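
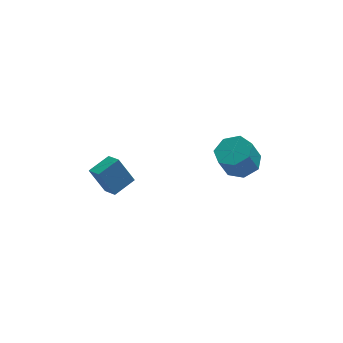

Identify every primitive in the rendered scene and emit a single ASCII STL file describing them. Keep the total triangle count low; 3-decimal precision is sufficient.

solid 
facet normal -0.430 0.272 0.861
outer loop
vertex -3.967 2.575 1.369
vertex -2.846 3.162 1.743
vertex -4.282 3.454 0.934
endloop
endfacet
facet normal -0.850 -0.445 -0.284
outer loop
vertex -3.594 3.018 -0.443
vertex -3.967 2.575 1.369
vertex -4.282 3.454 0.934
endloop
endfacet
facet normal -0.430 0.273 0.861
outer loop
vertex -4.282 3.454 0.934
vertex -2.846 3.162 1.743
vertex -3.16 4.041 1.308
endloop
endfacet
facet normal -0.305 0.853 -0.423
outer loop
vertex -3.16 4.041 1.308
vertex -3.594 3.018 -0.443
vertex -4.282 3.454 0.934
endloop
endfacet
facet normal 0.306 -0.853 0.423
outer loop
vertex -3.967 2.575 1.369
vertex -2.158 2.726 0.366
vertex -2.846 3.162 1.743
endloop
endfacet
facet normal -0.850 -0.444 -0.284
outer loop
vertex -3.28 2.139 -0.008
vertex -3.967 2.575 1.369
vertex -3.594 3.018 -0.443
endloop
endfacet
facet normal 0.306 -0.853 0.423
outer loop
vertex -3.28 2.139 -0.008
vertex -2.158 2.726 0.366
vertex -3.967 2.575 1.369
endloop
endfacet
facet normal 0.850 0.444 0.284
outer loop
vertex -2.846 3.162 1.743
vertex -2.158 2.726 0.366
vertex -3.16 4.041 1.308
endloop
endfacet
facet normal -0.306 0.853 -0.423
outer loop
vertex -2.473 3.605 -0.069
vertex -3.594 3.018 -0.443
vertex -3.16 4.041 1.308
endloop
endfacet
facet normal 0.850 0.445 0.283
outer loop
vertex -3.16 4.041 1.308
vertex -2.158 2.726 0.366
vertex -2.473 3.605 -0.069
endloop
endfacet
facet normal 0.430 -0.272 -0.861
outer loop
vertex -2.473 3.605 -0.069
vertex -3.28 2.139 -0.008
vertex -3.594 3.018 -0.443
endloop
endfacet
facet normal 0.429 -0.272 -0.861
outer loop
vertex -2.158 2.726 0.366
vertex -3.28 2.139 -0.008
vertex -2.473 3.605 -0.069
endloop
endfacet
facet normal 0.383 0.164 -0.909
outer loop
vertex 3.879 1.5 2.016
vertex 2.956 1.549 1.636
vertex 3.517 2.288 2.006
endloop
endfacet
facet normal 0.824 0.384 0.417
outer loop
vertex 3.879 1.5 2.016
vertex 3.517 2.288 2.006
vertex 3.328 1.262 3.325
endloop
endfacet
facet normal 0.824 0.383 0.416
outer loop
vertex 3.328 1.262 3.325
vertex 3.517 2.288 2.006
vertex 2.966 2.051 3.315
endloop
endfacet
facet normal -0.383 -0.164 0.909
outer loop
vertex 3.328 1.262 3.325
vertex 2.966 2.051 3.315
vertex 2.404 1.311 2.944
endloop
endfacet
facet normal 0.382 0.165 -0.909
outer loop
vertex 3.517 2.288 2.006
vertex 2.956 1.549 1.636
vertex 2.732 2.52 1.718
endloop
endfacet
facet normal 0.188 0.949 0.251
outer loop
vertex 3.517 2.288 2.006
vertex 2.732 2.52 1.718
vertex 2.966 2.051 3.315
endloop
endfacet
facet normal 0.188 0.949 0.251
outer loop
vertex 2.966 2.051 3.315
vertex 2.732 2.52 1.718
vertex 2.181 2.283 3.027
endloop
endfacet
facet normal -0.382 -0.165 0.909
outer loop
vertex 2.966 2.051 3.315
vertex 2.181 2.283 3.027
vertex 2.404 1.311 2.944
endloop
endfacet
facet normal 0.384 0.165 -0.909
outer loop
vertex 2.732 2.52 1.718
vertex 2.956 1.549 1.636
vertex 2.116 2.02 1.367
endloop
endfacet
facet normal -0.591 0.800 -0.104
outer loop
vertex 2.732 2.52 1.718
vertex 2.116 2.02 1.367
vertex 2.181 2.283 3.027
endloop
endfacet
facet normal -0.590 0.801 -0.104
outer loop
vertex 2.181 2.283 3.027
vertex 2.116 2.02 1.367
vertex 1.564 1.783 2.676
endloop
endfacet
facet normal -0.383 -0.165 0.909
outer loop
vertex 2.181 2.283 3.027
vertex 1.564 1.783 2.676
vertex 2.404 1.311 2.944
endloop
endfacet
facet normal 0.383 0.164 -0.909
outer loop
vertex 2.116 2.02 1.367
vertex 2.956 1.549 1.636
vertex 2.131 1.165 1.219
endloop
endfacet
facet normal -0.923 0.050 -0.380
outer loop
vertex 2.116 2.02 1.367
vertex 2.131 1.165 1.219
vertex 1.564 1.783 2.676
endloop
endfacet
facet normal -0.924 0.048 -0.380
outer loop
vertex 1.564 1.783 2.676
vertex 2.131 1.165 1.219
vertex 1.58 0.928 2.528
endloop
endfacet
facet normal -0.383 -0.165 0.909
outer loop
vertex 1.564 1.783 2.676
vertex 1.58 0.928 2.528
vertex 2.404 1.311 2.944
endloop
endfacet
facet normal 0.382 0.165 -0.909
outer loop
vertex 2.131 1.165 1.219
vertex 2.956 1.549 1.636
vertex 2.768 0.599 1.384
endloop
endfacet
facet normal -0.562 -0.740 -0.370
outer loop
vertex 2.131 1.165 1.219
vertex 2.768 0.599 1.384
vertex 1.58 0.928 2.528
endloop
endfacet
facet normal -0.562 -0.739 -0.371
outer loop
vertex 1.58 0.928 2.528
vertex 2.768 0.599 1.384
vertex 2.216 0.362 2.693
endloop
endfacet
facet normal -0.382 -0.165 0.909
outer loop
vertex 1.58 0.928 2.528
vertex 2.216 0.362 2.693
vertex 2.404 1.311 2.944
endloop
endfacet
facet normal 0.383 0.165 -0.909
outer loop
vertex 2.768 0.599 1.384
vertex 2.956 1.549 1.636
vertex 3.546 0.748 1.739
endloop
endfacet
facet normal 0.223 -0.971 -0.082
outer loop
vertex 2.768 0.599 1.384
vertex 3.546 0.748 1.739
vertex 2.216 0.362 2.693
endloop
endfacet
facet normal 0.223 -0.971 -0.082
outer loop
vertex 2.216 0.362 2.693
vertex 3.546 0.748 1.739
vertex 2.994 0.511 3.048
endloop
endfacet
facet normal -0.383 -0.164 0.909
outer loop
vertex 2.216 0.362 2.693
vertex 2.994 0.511 3.048
vertex 2.404 1.311 2.944
endloop
endfacet
facet normal 0.383 0.165 -0.909
outer loop
vertex 3.546 0.748 1.739
vertex 2.956 1.549 1.636
vertex 3.879 1.5 2.016
endloop
endfacet
facet normal 0.840 -0.471 0.269
outer loop
vertex 3.546 0.748 1.739
vertex 3.879 1.5 2.016
vertex 2.994 0.511 3.048
endloop
endfacet
facet normal 0.840 -0.472 0.268
outer loop
vertex 2.994 0.511 3.048
vertex 3.879 1.5 2.016
vertex 3.328 1.262 3.325
endloop
endfacet
facet normal -0.383 -0.165 0.909
outer loop
vertex 2.994 0.511 3.048
vertex 3.328 1.262 3.325
vertex 2.404 1.311 2.944
endloop
endfacet

endsolid


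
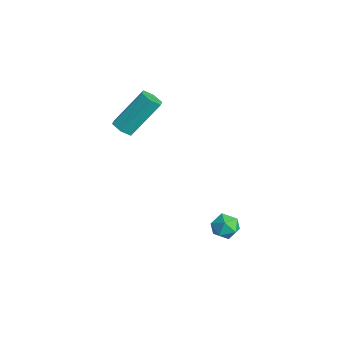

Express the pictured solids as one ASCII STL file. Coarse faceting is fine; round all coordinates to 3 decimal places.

solid 
facet normal -0.918 0.158 0.364
outer loop
vertex 2.082 -0.835 -0.85
vertex 1.932 -1.46 -0.956
vertex 2.19 -1.279 -0.385
endloop
endfacet
facet normal -0.441 0.596 0.671
outer loop
vertex 2.082 -0.835 -0.85
vertex 2.19 -1.279 -0.385
vertex 2.634 -0.817 -0.503
endloop
endfacet
facet normal -0.130 0.979 0.157
outer loop
vertex 2.082 -0.835 -0.85
vertex 2.634 -0.817 -0.503
vertex 2.65 -0.712 -1.146
endloop
endfacet
facet normal -0.413 0.781 -0.468
outer loop
vertex 2.082 -0.835 -0.85
vertex 2.65 -0.712 -1.146
vertex 2.216 -1.109 -1.426
endloop
endfacet
facet normal -0.900 0.274 -0.339
outer loop
vertex 2.082 -0.835 -0.85
vertex 2.216 -1.109 -1.426
vertex 1.932 -1.46 -0.956
endloop
endfacet
facet normal 0.060 0.192 0.979
outer loop
vertex 2.634 -0.817 -0.503
vertex 2.19 -1.279 -0.385
vertex 2.824 -1.431 -0.394
endloop
endfacet
facet normal -0.710 -0.513 0.483
outer loop
vertex 2.19 -1.279 -0.385
vertex 1.932 -1.46 -0.956
vertex 2.39 -1.828 -0.674
endloop
endfacet
facet normal -0.681 -0.327 -0.656
outer loop
vertex 1.932 -1.46 -0.956
vertex 2.216 -1.109 -1.426
vertex 2.406 -1.723 -1.317
endloop
endfacet
facet normal 0.106 0.493 -0.863
outer loop
vertex 2.216 -1.109 -1.426
vertex 2.65 -0.712 -1.146
vertex 2.85 -1.261 -1.435
endloop
endfacet
facet normal 0.563 0.813 0.147
outer loop
vertex 2.65 -0.712 -1.146
vertex 2.634 -0.817 -0.503
vertex 3.108 -1.08 -0.864
endloop
endfacet
facet normal 0.413 -0.781 0.468
outer loop
vertex 2.958 -1.705 -0.97
vertex 2.824 -1.431 -0.394
vertex 2.39 -1.828 -0.674
endloop
endfacet
facet normal 0.130 -0.979 -0.157
outer loop
vertex 2.958 -1.705 -0.97
vertex 2.39 -1.828 -0.674
vertex 2.406 -1.723 -1.317
endloop
endfacet
facet normal 0.441 -0.596 -0.671
outer loop
vertex 2.958 -1.705 -0.97
vertex 2.406 -1.723 -1.317
vertex 2.85 -1.261 -1.435
endloop
endfacet
facet normal 0.918 -0.158 -0.364
outer loop
vertex 2.958 -1.705 -0.97
vertex 2.85 -1.261 -1.435
vertex 3.108 -1.08 -0.864
endloop
endfacet
facet normal 0.900 -0.274 0.339
outer loop
vertex 2.958 -1.705 -0.97
vertex 3.108 -1.08 -0.864
vertex 2.824 -1.431 -0.394
endloop
endfacet
facet normal -0.106 -0.493 0.863
outer loop
vertex 2.39 -1.828 -0.674
vertex 2.824 -1.431 -0.394
vertex 2.19 -1.279 -0.385
endloop
endfacet
facet normal -0.563 -0.813 -0.147
outer loop
vertex 2.406 -1.723 -1.317
vertex 2.39 -1.828 -0.674
vertex 1.932 -1.46 -0.956
endloop
endfacet
facet normal -0.060 -0.192 -0.979
outer loop
vertex 2.85 -1.261 -1.435
vertex 2.406 -1.723 -1.317
vertex 2.216 -1.109 -1.426
endloop
endfacet
facet normal 0.710 0.513 -0.483
outer loop
vertex 3.108 -1.08 -0.864
vertex 2.85 -1.261 -1.435
vertex 2.65 -0.712 -1.146
endloop
endfacet
facet normal 0.681 0.327 0.656
outer loop
vertex 2.824 -1.431 -0.394
vertex 3.108 -1.08 -0.864
vertex 2.634 -0.817 -0.503
endloop
endfacet
facet normal 0.009 -0.653 -0.758
outer loop
vertex -0.55 -4.385 3.461
vertex -0.982 -4.154 3.257
vertex -0.499 -3.985 3.117
endloop
endfacet
facet normal 0.995 -0.067 0.070
outer loop
vertex -0.55 -4.385 3.461
vertex -0.499 -3.985 3.117
vertex -0.567 -3.137 4.907
endloop
endfacet
facet normal 0.995 -0.067 0.070
outer loop
vertex -0.567 -3.137 4.907
vertex -0.499 -3.985 3.117
vertex -0.516 -2.737 4.563
endloop
endfacet
facet normal -0.009 0.653 0.758
outer loop
vertex -0.567 -3.137 4.907
vertex -0.516 -2.737 4.563
vertex -0.998 -2.906 4.703
endloop
endfacet
facet normal 0.009 -0.653 -0.758
outer loop
vertex -0.499 -3.985 3.117
vertex -0.982 -4.154 3.257
vertex -0.931 -3.754 2.913
endloop
endfacet
facet normal 0.581 0.620 -0.528
outer loop
vertex -0.499 -3.985 3.117
vertex -0.931 -3.754 2.913
vertex -0.516 -2.737 4.563
endloop
endfacet
facet normal 0.582 0.619 -0.528
outer loop
vertex -0.516 -2.737 4.563
vertex -0.931 -3.754 2.913
vertex -0.947 -2.506 4.359
endloop
endfacet
facet normal -0.009 0.653 0.758
outer loop
vertex -0.516 -2.737 4.563
vertex -0.947 -2.506 4.359
vertex -0.998 -2.906 4.703
endloop
endfacet
facet normal 0.009 -0.653 -0.758
outer loop
vertex -0.931 -3.754 2.913
vertex -0.982 -4.154 3.257
vertex -1.413 -3.923 3.053
endloop
endfacet
facet normal -0.414 0.687 -0.597
outer loop
vertex -0.931 -3.754 2.913
vertex -1.413 -3.923 3.053
vertex -0.947 -2.506 4.359
endloop
endfacet
facet normal -0.414 0.687 -0.598
outer loop
vertex -0.947 -2.506 4.359
vertex -1.413 -3.923 3.053
vertex -1.43 -2.675 4.499
endloop
endfacet
facet normal -0.009 0.653 0.758
outer loop
vertex -0.947 -2.506 4.359
vertex -1.43 -2.675 4.499
vertex -0.998 -2.906 4.703
endloop
endfacet
facet normal 0.009 -0.653 -0.758
outer loop
vertex -1.413 -3.923 3.053
vertex -0.982 -4.154 3.257
vertex -1.464 -4.323 3.397
endloop
endfacet
facet normal -0.995 0.067 -0.070
outer loop
vertex -1.413 -3.923 3.053
vertex -1.464 -4.323 3.397
vertex -1.43 -2.675 4.499
endloop
endfacet
facet normal -0.995 0.067 -0.070
outer loop
vertex -1.43 -2.675 4.499
vertex -1.464 -4.323 3.397
vertex -1.481 -3.075 4.843
endloop
endfacet
facet normal -0.009 0.653 0.758
outer loop
vertex -1.43 -2.675 4.499
vertex -1.481 -3.075 4.843
vertex -0.998 -2.906 4.703
endloop
endfacet
facet normal 0.009 -0.653 -0.758
outer loop
vertex -1.464 -4.323 3.397
vertex -0.982 -4.154 3.257
vertex -1.033 -4.554 3.601
endloop
endfacet
facet normal -0.582 -0.619 0.528
outer loop
vertex -1.464 -4.323 3.397
vertex -1.033 -4.554 3.601
vertex -1.481 -3.075 4.843
endloop
endfacet
facet normal -0.581 -0.619 0.528
outer loop
vertex -1.481 -3.075 4.843
vertex -1.033 -4.554 3.601
vertex -1.049 -3.306 5.047
endloop
endfacet
facet normal -0.009 0.653 0.758
outer loop
vertex -1.481 -3.075 4.843
vertex -1.049 -3.306 5.047
vertex -0.998 -2.906 4.703
endloop
endfacet
facet normal 0.009 -0.653 -0.758
outer loop
vertex -1.033 -4.554 3.601
vertex -0.982 -4.154 3.257
vertex -0.55 -4.385 3.461
endloop
endfacet
facet normal 0.414 -0.687 0.597
outer loop
vertex -1.033 -4.554 3.601
vertex -0.55 -4.385 3.461
vertex -1.049 -3.306 5.047
endloop
endfacet
facet normal 0.414 -0.687 0.597
outer loop
vertex -1.049 -3.306 5.047
vertex -0.55 -4.385 3.461
vertex -0.567 -3.137 4.907
endloop
endfacet
facet normal -0.009 0.653 0.758
outer loop
vertex -1.049 -3.306 5.047
vertex -0.567 -3.137 4.907
vertex -0.998 -2.906 4.703
endloop
endfacet

endsolid


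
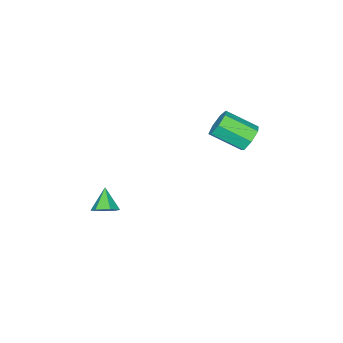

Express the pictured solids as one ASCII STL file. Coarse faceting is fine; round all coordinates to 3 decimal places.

solid 
facet normal 0.546 0.451 -0.707
outer loop
vertex 1.409 -3.707 -4.002
vertex 0.832 -3.609 -4.385
vertex 1.031 -3.124 -3.922
endloop
endfacet
facet normal 0.347 0.097 0.933
outer loop
vertex 1.409 -3.707 -4.002
vertex 1.031 -3.124 -3.922
vertex 0.128 -4.191 -3.475
endloop
endfacet
facet normal 0.545 0.451 -0.707
outer loop
vertex 1.031 -3.124 -3.922
vertex 0.832 -3.609 -4.385
vertex 0.453 -3.026 -4.305
endloop
endfacet
facet normal -0.366 0.606 0.707
outer loop
vertex 1.031 -3.124 -3.922
vertex 0.453 -3.026 -4.305
vertex 0.128 -4.191 -3.475
endloop
endfacet
facet normal 0.546 0.452 -0.705
outer loop
vertex 0.453 -3.026 -4.305
vertex 0.832 -3.609 -4.385
vertex 0.255 -3.511 -4.769
endloop
endfacet
facet normal -0.946 0.316 0.073
outer loop
vertex 0.453 -3.026 -4.305
vertex 0.255 -3.511 -4.769
vertex 0.128 -4.191 -3.475
endloop
endfacet
facet normal 0.546 0.451 -0.706
outer loop
vertex 0.255 -3.511 -4.769
vertex 0.832 -3.609 -4.385
vertex 0.633 -4.094 -4.849
endloop
endfacet
facet normal -0.812 -0.481 -0.332
outer loop
vertex 0.255 -3.511 -4.769
vertex 0.633 -4.094 -4.849
vertex 0.128 -4.191 -3.475
endloop
endfacet
facet normal 0.546 0.452 -0.706
outer loop
vertex 0.633 -4.094 -4.849
vertex 0.832 -3.609 -4.385
vertex 1.211 -4.192 -4.465
endloop
endfacet
facet normal -0.098 -0.990 -0.106
outer loop
vertex 0.633 -4.094 -4.849
vertex 1.211 -4.192 -4.465
vertex 0.128 -4.191 -3.475
endloop
endfacet
facet normal 0.545 0.451 -0.706
outer loop
vertex 1.211 -4.192 -4.465
vertex 0.832 -3.609 -4.385
vertex 1.409 -3.707 -4.002
endloop
endfacet
facet normal 0.481 -0.700 0.527
outer loop
vertex 1.211 -4.192 -4.465
vertex 1.409 -3.707 -4.002
vertex 0.128 -4.191 -3.475
endloop
endfacet
facet normal -0.366 0.797 -0.480
outer loop
vertex -2.387 1.853 0.723
vertex -2.759 2.073 1.372
vertex -2.04 2.261 1.136
endloop
endfacet
facet normal 0.776 -0.023 -0.630
outer loop
vertex -2.387 1.853 0.723
vertex -2.04 2.261 1.136
vertex -1.749 0.466 1.559
endloop
endfacet
facet normal 0.776 -0.023 -0.630
outer loop
vertex -1.749 0.466 1.559
vertex -2.04 2.261 1.136
vertex -1.402 0.875 1.972
endloop
endfacet
facet normal 0.366 -0.797 0.481
outer loop
vertex -1.749 0.466 1.559
vertex -1.402 0.875 1.972
vertex -2.121 0.687 2.208
endloop
endfacet
facet normal -0.366 0.797 -0.480
outer loop
vertex -2.04 2.261 1.136
vertex -2.759 2.073 1.372
vertex -2.234 2.528 1.727
endloop
endfacet
facet normal 0.885 0.458 0.084
outer loop
vertex -2.04 2.261 1.136
vertex -2.234 2.528 1.727
vertex -1.402 0.875 1.972
endloop
endfacet
facet normal 0.885 0.458 0.085
outer loop
vertex -1.402 0.875 1.972
vertex -2.234 2.528 1.727
vertex -1.597 1.142 2.563
endloop
endfacet
facet normal 0.366 -0.797 0.481
outer loop
vertex -1.402 0.875 1.972
vertex -1.597 1.142 2.563
vertex -2.121 0.687 2.208
endloop
endfacet
facet normal -0.365 0.797 -0.482
outer loop
vertex -2.234 2.528 1.727
vertex -2.759 2.073 1.372
vertex -2.824 2.453 2.05
endloop
endfacet
facet normal 0.327 0.594 0.735
outer loop
vertex -2.234 2.528 1.727
vertex -2.824 2.453 2.05
vertex -1.597 1.142 2.563
endloop
endfacet
facet normal 0.328 0.594 0.735
outer loop
vertex -1.597 1.142 2.563
vertex -2.824 2.453 2.05
vertex -2.186 1.066 2.887
endloop
endfacet
facet normal 0.367 -0.797 0.480
outer loop
vertex -1.597 1.142 2.563
vertex -2.186 1.066 2.887
vertex -2.121 0.687 2.208
endloop
endfacet
facet normal -0.367 0.796 -0.481
outer loop
vertex -2.824 2.453 2.05
vertex -2.759 2.073 1.372
vertex -3.364 2.091 1.863
endloop
endfacet
facet normal -0.477 0.282 0.832
outer loop
vertex -2.824 2.453 2.05
vertex -3.364 2.091 1.863
vertex -2.186 1.066 2.887
endloop
endfacet
facet normal -0.478 0.282 0.832
outer loop
vertex -2.186 1.066 2.887
vertex -3.364 2.091 1.863
vertex -2.727 0.705 2.699
endloop
endfacet
facet normal 0.365 -0.798 0.480
outer loop
vertex -2.186 1.066 2.887
vertex -2.727 0.705 2.699
vertex -2.121 0.687 2.208
endloop
endfacet
facet normal -0.366 0.797 -0.481
outer loop
vertex -3.364 2.091 1.863
vertex -2.759 2.073 1.372
vertex -3.449 1.716 1.306
endloop
endfacet
facet normal -0.922 -0.241 0.303
outer loop
vertex -3.364 2.091 1.863
vertex -3.449 1.716 1.306
vertex -2.727 0.705 2.699
endloop
endfacet
facet normal -0.922 -0.241 0.303
outer loop
vertex -2.727 0.705 2.699
vertex -3.449 1.716 1.306
vertex -2.812 0.33 2.142
endloop
endfacet
facet normal 0.366 -0.797 0.481
outer loop
vertex -2.727 0.705 2.699
vertex -2.812 0.33 2.142
vertex -2.121 0.687 2.208
endloop
endfacet
facet normal -0.366 0.797 -0.480
outer loop
vertex -3.449 1.716 1.306
vertex -2.759 2.073 1.372
vertex -3.014 1.61 0.798
endloop
endfacet
facet normal -0.673 -0.583 -0.455
outer loop
vertex -3.449 1.716 1.306
vertex -3.014 1.61 0.798
vertex -2.812 0.33 2.142
endloop
endfacet
facet normal -0.672 -0.584 -0.455
outer loop
vertex -2.812 0.33 2.142
vertex -3.014 1.61 0.798
vertex -2.376 0.224 1.635
endloop
endfacet
facet normal 0.366 -0.797 0.481
outer loop
vertex -2.812 0.33 2.142
vertex -2.376 0.224 1.635
vertex -2.121 0.687 2.208
endloop
endfacet
facet normal -0.366 0.797 -0.480
outer loop
vertex -3.014 1.61 0.798
vertex -2.759 2.073 1.372
vertex -2.387 1.853 0.723
endloop
endfacet
facet normal 0.084 -0.486 -0.870
outer loop
vertex -3.014 1.61 0.798
vertex -2.387 1.853 0.723
vertex -2.376 0.224 1.635
endloop
endfacet
facet normal 0.082 -0.486 -0.870
outer loop
vertex -2.376 0.224 1.635
vertex -2.387 1.853 0.723
vertex -1.749 0.466 1.559
endloop
endfacet
facet normal 0.366 -0.797 0.481
outer loop
vertex -2.376 0.224 1.635
vertex -1.749 0.466 1.559
vertex -2.121 0.687 2.208
endloop
endfacet

endsolid


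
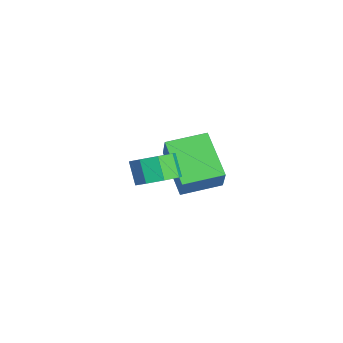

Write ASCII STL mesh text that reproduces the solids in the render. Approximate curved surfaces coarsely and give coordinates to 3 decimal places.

solid 
facet normal 0.586 0.110 -0.803
outer loop
vertex 2.566 1.319 -1.252
vertex 1.997 1.867 -1.592
vertex 2.685 1.943 -1.08
endloop
endfacet
facet normal 0.790 -0.298 0.536
outer loop
vertex 2.566 1.319 -1.252
vertex 2.685 1.943 -1.08
vertex 1.951 1.204 -0.409
endloop
endfacet
facet normal 0.790 -0.298 0.536
outer loop
vertex 1.951 1.204 -0.409
vertex 2.685 1.943 -1.08
vertex 2.07 1.828 -0.237
endloop
endfacet
facet normal -0.585 -0.110 0.803
outer loop
vertex 1.951 1.204 -0.409
vertex 2.07 1.828 -0.237
vertex 1.383 1.753 -0.748
endloop
endfacet
facet normal 0.586 0.109 -0.803
outer loop
vertex 2.685 1.943 -1.08
vertex 1.997 1.867 -1.592
vertex 2.401 2.523 -1.208
endloop
endfacet
facet normal 0.686 0.460 0.563
outer loop
vertex 2.685 1.943 -1.08
vertex 2.401 2.523 -1.208
vertex 2.07 1.828 -0.237
endloop
endfacet
facet normal 0.686 0.460 0.563
outer loop
vertex 2.07 1.828 -0.237
vertex 2.401 2.523 -1.208
vertex 1.786 2.408 -0.365
endloop
endfacet
facet normal -0.586 -0.109 0.803
outer loop
vertex 2.07 1.828 -0.237
vertex 1.786 2.408 -0.365
vertex 1.383 1.753 -0.748
endloop
endfacet
facet normal 0.586 0.109 -0.803
outer loop
vertex 2.401 2.523 -1.208
vertex 1.997 1.867 -1.592
vertex 1.881 2.719 -1.561
endloop
endfacet
facet normal 0.180 0.948 0.261
outer loop
vertex 2.401 2.523 -1.208
vertex 1.881 2.719 -1.561
vertex 1.786 2.408 -0.365
endloop
endfacet
facet normal 0.181 0.948 0.261
outer loop
vertex 1.786 2.408 -0.365
vertex 1.881 2.719 -1.561
vertex 1.266 2.604 -0.717
endloop
endfacet
facet normal -0.585 -0.110 0.803
outer loop
vertex 1.786 2.408 -0.365
vertex 1.266 2.604 -0.717
vertex 1.383 1.753 -0.748
endloop
endfacet
facet normal 0.585 0.109 -0.804
outer loop
vertex 1.881 2.719 -1.561
vertex 1.997 1.867 -1.592
vertex 1.429 2.416 -1.931
endloop
endfacet
facet normal -0.431 0.881 -0.194
outer loop
vertex 1.881 2.719 -1.561
vertex 1.429 2.416 -1.931
vertex 1.266 2.604 -0.717
endloop
endfacet
facet normal -0.431 0.881 -0.194
outer loop
vertex 1.266 2.604 -0.717
vertex 1.429 2.416 -1.931
vertex 0.814 2.301 -1.088
endloop
endfacet
facet normal -0.586 -0.110 0.803
outer loop
vertex 1.266 2.604 -0.717
vertex 0.814 2.301 -1.088
vertex 1.383 1.753 -0.748
endloop
endfacet
facet normal 0.585 0.110 -0.803
outer loop
vertex 1.429 2.416 -1.931
vertex 1.997 1.867 -1.592
vertex 1.31 1.792 -2.103
endloop
endfacet
facet normal -0.790 0.298 -0.536
outer loop
vertex 1.429 2.416 -1.931
vertex 1.31 1.792 -2.103
vertex 0.814 2.301 -1.088
endloop
endfacet
facet normal -0.790 0.298 -0.536
outer loop
vertex 0.814 2.301 -1.088
vertex 1.31 1.792 -2.103
vertex 0.695 1.677 -1.26
endloop
endfacet
facet normal -0.586 -0.110 0.803
outer loop
vertex 0.814 2.301 -1.088
vertex 0.695 1.677 -1.26
vertex 1.383 1.753 -0.748
endloop
endfacet
facet normal 0.586 0.109 -0.803
outer loop
vertex 1.31 1.792 -2.103
vertex 1.997 1.867 -1.592
vertex 1.594 1.212 -1.975
endloop
endfacet
facet normal -0.686 -0.460 -0.563
outer loop
vertex 1.31 1.792 -2.103
vertex 1.594 1.212 -1.975
vertex 0.695 1.677 -1.26
endloop
endfacet
facet normal -0.686 -0.460 -0.563
outer loop
vertex 0.695 1.677 -1.26
vertex 1.594 1.212 -1.975
vertex 0.979 1.097 -1.132
endloop
endfacet
facet normal -0.586 -0.109 0.803
outer loop
vertex 0.695 1.677 -1.26
vertex 0.979 1.097 -1.132
vertex 1.383 1.753 -0.748
endloop
endfacet
facet normal 0.585 0.110 -0.803
outer loop
vertex 1.594 1.212 -1.975
vertex 1.997 1.867 -1.592
vertex 2.114 1.016 -1.623
endloop
endfacet
facet normal -0.181 -0.948 -0.261
outer loop
vertex 1.594 1.212 -1.975
vertex 2.114 1.016 -1.623
vertex 0.979 1.097 -1.132
endloop
endfacet
facet normal -0.180 -0.948 -0.261
outer loop
vertex 0.979 1.097 -1.132
vertex 2.114 1.016 -1.623
vertex 1.499 0.901 -0.779
endloop
endfacet
facet normal -0.586 -0.109 0.803
outer loop
vertex 0.979 1.097 -1.132
vertex 1.499 0.901 -0.779
vertex 1.383 1.753 -0.748
endloop
endfacet
facet normal 0.586 0.110 -0.803
outer loop
vertex 2.114 1.016 -1.623
vertex 1.997 1.867 -1.592
vertex 2.566 1.319 -1.252
endloop
endfacet
facet normal 0.431 -0.881 0.194
outer loop
vertex 2.114 1.016 -1.623
vertex 2.566 1.319 -1.252
vertex 1.499 0.901 -0.779
endloop
endfacet
facet normal 0.431 -0.881 0.195
outer loop
vertex 1.499 0.901 -0.779
vertex 2.566 1.319 -1.252
vertex 1.951 1.204 -0.409
endloop
endfacet
facet normal -0.585 -0.109 0.804
outer loop
vertex 1.499 0.901 -0.779
vertex 1.951 1.204 -0.409
vertex 1.383 1.753 -0.748
endloop
endfacet
facet normal -0.824 -0.145 0.548
outer loop
vertex -2.534 2.937 -2.737
vertex -2.69 4.617 -2.527
vertex -3.306 3.008 -3.878
endloop
endfacet
facet normal 0.091 -0.988 -0.123
outer loop
vertex -1.51 3.323 -5.073
vertex -2.534 2.937 -2.737
vertex -3.306 3.008 -3.878
endloop
endfacet
facet normal -0.824 -0.145 0.548
outer loop
vertex -3.306 3.008 -3.878
vertex -2.69 4.617 -2.527
vertex -3.462 4.688 -3.669
endloop
endfacet
facet normal -0.559 0.051 -0.827
outer loop
vertex -3.462 4.688 -3.669
vertex -1.51 3.323 -5.073
vertex -3.306 3.008 -3.878
endloop
endfacet
facet normal 0.559 -0.051 0.827
outer loop
vertex -2.534 2.937 -2.737
vertex -0.894 4.932 -3.722
vertex -2.69 4.617 -2.527
endloop
endfacet
facet normal 0.091 -0.988 -0.123
outer loop
vertex -0.738 3.252 -3.931
vertex -2.534 2.937 -2.737
vertex -1.51 3.323 -5.073
endloop
endfacet
facet normal 0.559 -0.051 0.828
outer loop
vertex -0.738 3.252 -3.931
vertex -0.894 4.932 -3.722
vertex -2.534 2.937 -2.737
endloop
endfacet
facet normal -0.091 0.988 0.123
outer loop
vertex -2.69 4.617 -2.527
vertex -0.894 4.932 -3.722
vertex -3.462 4.688 -3.669
endloop
endfacet
facet normal -0.559 0.052 -0.827
outer loop
vertex -1.666 5.003 -4.863
vertex -1.51 3.323 -5.073
vertex -3.462 4.688 -3.669
endloop
endfacet
facet normal -0.091 0.988 0.123
outer loop
vertex -3.462 4.688 -3.669
vertex -0.894 4.932 -3.722
vertex -1.666 5.003 -4.863
endloop
endfacet
facet normal 0.824 0.145 -0.548
outer loop
vertex -1.666 5.003 -4.863
vertex -0.738 3.252 -3.931
vertex -1.51 3.323 -5.073
endloop
endfacet
facet normal 0.824 0.145 -0.548
outer loop
vertex -0.894 4.932 -3.722
vertex -0.738 3.252 -3.931
vertex -1.666 5.003 -4.863
endloop
endfacet

endsolid


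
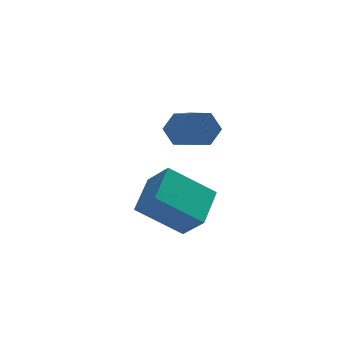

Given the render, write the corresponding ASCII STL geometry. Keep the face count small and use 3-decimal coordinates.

solid 
facet normal -0.432 0.548 -0.717
outer loop
vertex -3.29 0.043 2.214
vertex -2.582 1.375 2.806
vertex -1.687 -0.272 1.008
endloop
endfacet
facet normal -0.437 -0.822 -0.366
outer loop
vertex -1.118 -0.995 1.954
vertex -3.29 0.043 2.214
vertex -1.687 -0.272 1.008
endloop
endfacet
facet normal -0.432 0.548 -0.717
outer loop
vertex -1.687 -0.272 1.008
vertex -2.582 1.375 2.806
vertex -0.98 1.06 1.6
endloop
endfacet
facet normal 0.790 -0.155 -0.594
outer loop
vertex -0.98 1.06 1.6
vertex -1.118 -0.995 1.954
vertex -1.687 -0.272 1.008
endloop
endfacet
facet normal -0.789 0.156 0.594
outer loop
vertex -3.29 0.043 2.214
vertex -2.013 0.652 3.752
vertex -2.582 1.375 2.806
endloop
endfacet
facet normal -0.437 -0.822 -0.365
outer loop
vertex -2.72 -0.68 3.16
vertex -3.29 0.043 2.214
vertex -1.118 -0.995 1.954
endloop
endfacet
facet normal -0.789 0.155 0.594
outer loop
vertex -2.72 -0.68 3.16
vertex -2.013 0.652 3.752
vertex -3.29 0.043 2.214
endloop
endfacet
facet normal 0.437 0.822 0.365
outer loop
vertex -2.582 1.375 2.806
vertex -2.013 0.652 3.752
vertex -0.98 1.06 1.6
endloop
endfacet
facet normal 0.789 -0.155 -0.594
outer loop
vertex -0.41 0.337 2.546
vertex -1.118 -0.995 1.954
vertex -0.98 1.06 1.6
endloop
endfacet
facet normal 0.436 0.822 0.365
outer loop
vertex -0.98 1.06 1.6
vertex -2.013 0.652 3.752
vertex -0.41 0.337 2.546
endloop
endfacet
facet normal 0.432 -0.548 0.717
outer loop
vertex -0.41 0.337 2.546
vertex -2.72 -0.68 3.16
vertex -1.118 -0.995 1.954
endloop
endfacet
facet normal 0.432 -0.548 0.717
outer loop
vertex -2.013 0.652 3.752
vertex -2.72 -0.68 3.16
vertex -0.41 0.337 2.546
endloop
endfacet
facet normal -0.104 0.870 -0.481
outer loop
vertex -0.395 4.095 2.755
vertex -0.712 4.421 3.413
vertex 0.078 4.45 3.294
endloop
endfacet
facet normal 0.800 -0.215 -0.560
outer loop
vertex -0.395 4.095 2.755
vertex 0.078 4.45 3.294
vertex -0.19 2.372 3.709
endloop
endfacet
facet normal 0.800 -0.215 -0.560
outer loop
vertex -0.19 2.372 3.709
vertex 0.078 4.45 3.294
vertex 0.283 2.727 4.248
endloop
endfacet
facet normal 0.103 -0.870 0.482
outer loop
vertex -0.19 2.372 3.709
vertex 0.283 2.727 4.248
vertex -0.508 2.699 4.367
endloop
endfacet
facet normal -0.104 0.870 -0.481
outer loop
vertex 0.078 4.45 3.294
vertex -0.712 4.421 3.413
vertex -0.239 4.776 3.952
endloop
endfacet
facet normal 0.912 0.276 0.303
outer loop
vertex 0.078 4.45 3.294
vertex -0.239 4.776 3.952
vertex 0.283 2.727 4.248
endloop
endfacet
facet normal 0.912 0.276 0.304
outer loop
vertex 0.283 2.727 4.248
vertex -0.239 4.776 3.952
vertex -0.035 3.053 4.906
endloop
endfacet
facet normal 0.103 -0.871 0.481
outer loop
vertex 0.283 2.727 4.248
vertex -0.035 3.053 4.906
vertex -0.508 2.699 4.367
endloop
endfacet
facet normal -0.103 0.870 -0.482
outer loop
vertex -0.239 4.776 3.952
vertex -0.712 4.421 3.413
vertex -1.03 4.748 4.071
endloop
endfacet
facet normal 0.113 0.491 0.864
outer loop
vertex -0.239 4.776 3.952
vertex -1.03 4.748 4.071
vertex -0.035 3.053 4.906
endloop
endfacet
facet normal 0.113 0.492 0.864
outer loop
vertex -0.035 3.053 4.906
vertex -1.03 4.748 4.071
vertex -0.825 3.025 5.025
endloop
endfacet
facet normal 0.103 -0.871 0.481
outer loop
vertex -0.035 3.053 4.906
vertex -0.825 3.025 5.025
vertex -0.508 2.699 4.367
endloop
endfacet
facet normal -0.103 0.870 -0.482
outer loop
vertex -1.03 4.748 4.071
vertex -0.712 4.421 3.413
vertex -1.503 4.393 3.532
endloop
endfacet
facet normal -0.800 0.215 0.560
outer loop
vertex -1.03 4.748 4.071
vertex -1.503 4.393 3.532
vertex -0.825 3.025 5.025
endloop
endfacet
facet normal -0.800 0.215 0.560
outer loop
vertex -0.825 3.025 5.025
vertex -1.503 4.393 3.532
vertex -1.298 2.67 4.486
endloop
endfacet
facet normal 0.104 -0.870 0.481
outer loop
vertex -0.825 3.025 5.025
vertex -1.298 2.67 4.486
vertex -0.508 2.699 4.367
endloop
endfacet
facet normal -0.103 0.871 -0.481
outer loop
vertex -1.503 4.393 3.532
vertex -0.712 4.421 3.413
vertex -1.185 4.067 2.874
endloop
endfacet
facet normal -0.912 -0.277 -0.304
outer loop
vertex -1.503 4.393 3.532
vertex -1.185 4.067 2.874
vertex -1.298 2.67 4.486
endloop
endfacet
facet normal -0.912 -0.276 -0.303
outer loop
vertex -1.298 2.67 4.486
vertex -1.185 4.067 2.874
vertex -0.981 2.344 3.828
endloop
endfacet
facet normal 0.104 -0.870 0.481
outer loop
vertex -1.298 2.67 4.486
vertex -0.981 2.344 3.828
vertex -0.508 2.699 4.367
endloop
endfacet
facet normal -0.103 0.871 -0.481
outer loop
vertex -1.185 4.067 2.874
vertex -0.712 4.421 3.413
vertex -0.395 4.095 2.755
endloop
endfacet
facet normal -0.113 -0.491 -0.864
outer loop
vertex -1.185 4.067 2.874
vertex -0.395 4.095 2.755
vertex -0.981 2.344 3.828
endloop
endfacet
facet normal -0.113 -0.492 -0.864
outer loop
vertex -0.981 2.344 3.828
vertex -0.395 4.095 2.755
vertex -0.19 2.372 3.709
endloop
endfacet
facet normal 0.103 -0.870 0.482
outer loop
vertex -0.981 2.344 3.828
vertex -0.19 2.372 3.709
vertex -0.508 2.699 4.367
endloop
endfacet

endsolid


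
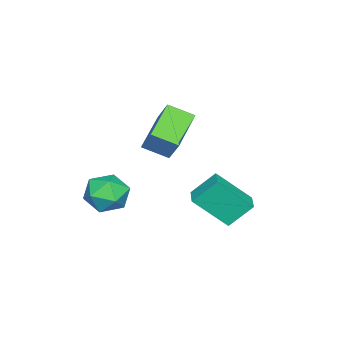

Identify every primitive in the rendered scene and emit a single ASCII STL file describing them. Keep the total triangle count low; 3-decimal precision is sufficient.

solid 
facet normal -0.566 0.780 -0.265
outer loop
vertex 2.124 0.044 -3.125
vertex 1.275 -0.44 -2.736
vertex 1.851 0.187 -2.12
endloop
endfacet
facet normal 0.099 0.989 -0.114
outer loop
vertex 2.124 0.044 -3.125
vertex 1.851 0.187 -2.12
vertex 2.862 0.056 -2.377
endloop
endfacet
facet normal 0.544 0.636 -0.547
outer loop
vertex 2.124 0.044 -3.125
vertex 2.862 0.056 -2.377
vertex 2.911 -0.653 -3.152
endloop
endfacet
facet normal 0.153 0.210 -0.966
outer loop
vertex 2.124 0.044 -3.125
vertex 2.911 -0.653 -3.152
vertex 1.93 -0.959 -3.374
endloop
endfacet
facet normal -0.533 0.300 -0.791
outer loop
vertex 2.124 0.044 -3.125
vertex 1.93 -0.959 -3.374
vertex 1.275 -0.44 -2.736
endloop
endfacet
facet normal 0.244 0.793 0.557
outer loop
vertex 2.862 0.056 -2.377
vertex 1.851 0.187 -2.12
vertex 2.47 -0.421 -1.526
endloop
endfacet
facet normal -0.832 0.457 0.313
outer loop
vertex 1.851 0.187 -2.12
vertex 1.275 -0.44 -2.736
vertex 1.489 -0.727 -1.748
endloop
endfacet
facet normal -0.779 -0.321 -0.539
outer loop
vertex 1.275 -0.44 -2.736
vertex 1.93 -0.959 -3.374
vertex 1.538 -1.436 -2.523
endloop
endfacet
facet normal 0.331 -0.465 -0.821
outer loop
vertex 1.93 -0.959 -3.374
vertex 2.911 -0.653 -3.152
vertex 2.549 -1.567 -2.78
endloop
endfacet
facet normal 0.964 0.224 -0.144
outer loop
vertex 2.911 -0.653 -3.152
vertex 2.862 0.056 -2.377
vertex 3.125 -0.94 -2.164
endloop
endfacet
facet normal -0.153 -0.210 0.966
outer loop
vertex 2.276 -1.424 -1.775
vertex 2.47 -0.421 -1.526
vertex 1.489 -0.727 -1.748
endloop
endfacet
facet normal -0.544 -0.636 0.547
outer loop
vertex 2.276 -1.424 -1.775
vertex 1.489 -0.727 -1.748
vertex 1.538 -1.436 -2.523
endloop
endfacet
facet normal -0.099 -0.989 0.114
outer loop
vertex 2.276 -1.424 -1.775
vertex 1.538 -1.436 -2.523
vertex 2.549 -1.567 -2.78
endloop
endfacet
facet normal 0.566 -0.780 0.265
outer loop
vertex 2.276 -1.424 -1.775
vertex 2.549 -1.567 -2.78
vertex 3.125 -0.94 -2.164
endloop
endfacet
facet normal 0.533 -0.300 0.791
outer loop
vertex 2.276 -1.424 -1.775
vertex 3.125 -0.94 -2.164
vertex 2.47 -0.421 -1.526
endloop
endfacet
facet normal -0.331 0.465 0.821
outer loop
vertex 1.489 -0.727 -1.748
vertex 2.47 -0.421 -1.526
vertex 1.851 0.187 -2.12
endloop
endfacet
facet normal -0.964 -0.224 0.144
outer loop
vertex 1.538 -1.436 -2.523
vertex 1.489 -0.727 -1.748
vertex 1.275 -0.44 -2.736
endloop
endfacet
facet normal -0.244 -0.793 -0.557
outer loop
vertex 2.549 -1.567 -2.78
vertex 1.538 -1.436 -2.523
vertex 1.93 -0.959 -3.374
endloop
endfacet
facet normal 0.832 -0.457 -0.313
outer loop
vertex 3.125 -0.94 -2.164
vertex 2.549 -1.567 -2.78
vertex 2.911 -0.653 -3.152
endloop
endfacet
facet normal 0.779 0.321 0.539
outer loop
vertex 2.47 -0.421 -1.526
vertex 3.125 -0.94 -2.164
vertex 2.862 0.056 -2.377
endloop
endfacet
facet normal -0.322 -0.485 -0.813
outer loop
vertex -0.992 0.049 0.534
vertex -1.305 1.139 0.008
vertex 0.843 0.186 -0.273
endloop
endfacet
facet normal 0.250 -0.872 0.421
outer loop
vertex 1.265 0.821 0.792
vertex -0.992 0.049 0.534
vertex 0.843 0.186 -0.273
endloop
endfacet
facet normal -0.321 -0.485 -0.814
outer loop
vertex 0.843 0.186 -0.273
vertex -1.305 1.139 0.008
vertex 0.531 1.276 -0.799
endloop
endfacet
facet normal 0.913 0.067 -0.402
outer loop
vertex 0.531 1.276 -0.799
vertex 1.265 0.821 0.792
vertex 0.843 0.186 -0.273
endloop
endfacet
facet normal -0.913 -0.068 0.402
outer loop
vertex -0.992 0.049 0.534
vertex -0.883 1.774 1.073
vertex -1.305 1.139 0.008
endloop
endfacet
facet normal 0.250 -0.872 0.421
outer loop
vertex -0.571 0.684 1.599
vertex -0.992 0.049 0.534
vertex 1.265 0.821 0.792
endloop
endfacet
facet normal -0.913 -0.068 0.401
outer loop
vertex -0.571 0.684 1.599
vertex -0.883 1.774 1.073
vertex -0.992 0.049 0.534
endloop
endfacet
facet normal -0.250 0.872 -0.421
outer loop
vertex -1.305 1.139 0.008
vertex -0.883 1.774 1.073
vertex 0.531 1.276 -0.799
endloop
endfacet
facet normal 0.913 0.068 -0.402
outer loop
vertex 0.952 1.911 0.266
vertex 1.265 0.821 0.792
vertex 0.531 1.276 -0.799
endloop
endfacet
facet normal -0.250 0.872 -0.421
outer loop
vertex 0.531 1.276 -0.799
vertex -0.883 1.774 1.073
vertex 0.952 1.911 0.266
endloop
endfacet
facet normal 0.321 0.485 0.813
outer loop
vertex 0.952 1.911 0.266
vertex -0.571 0.684 1.599
vertex 1.265 0.821 0.792
endloop
endfacet
facet normal 0.322 0.485 0.813
outer loop
vertex -0.883 1.774 1.073
vertex -0.571 0.684 1.599
vertex 0.952 1.911 0.266
endloop
endfacet
facet normal -0.889 -0.454 -0.067
outer loop
vertex 1.047 2.459 -2.225
vertex 0.535 3.31 -1.197
vertex 0.474 3.785 -3.609
endloop
endfacet
facet normal 0.359 -0.595 -0.719
outer loop
vertex 1.345 4.23 -3.543
vertex 1.047 2.459 -2.225
vertex 0.474 3.785 -3.609
endloop
endfacet
facet normal -0.889 -0.453 -0.067
outer loop
vertex 0.474 3.785 -3.609
vertex 0.535 3.31 -1.197
vertex -0.038 4.637 -2.58
endloop
endfacet
facet normal -0.286 0.663 -0.692
outer loop
vertex -0.038 4.637 -2.58
vertex 1.345 4.23 -3.543
vertex 0.474 3.785 -3.609
endloop
endfacet
facet normal 0.286 -0.663 0.692
outer loop
vertex 1.047 2.459 -2.225
vertex 1.406 3.755 -1.131
vertex 0.535 3.31 -1.197
endloop
endfacet
facet normal 0.357 -0.596 -0.719
outer loop
vertex 1.918 2.903 -2.16
vertex 1.047 2.459 -2.225
vertex 1.345 4.23 -3.543
endloop
endfacet
facet normal 0.286 -0.663 0.692
outer loop
vertex 1.918 2.903 -2.16
vertex 1.406 3.755 -1.131
vertex 1.047 2.459 -2.225
endloop
endfacet
facet normal -0.358 0.595 0.719
outer loop
vertex 0.535 3.31 -1.197
vertex 1.406 3.755 -1.131
vertex -0.038 4.637 -2.58
endloop
endfacet
facet normal -0.286 0.663 -0.692
outer loop
vertex 0.833 5.081 -2.515
vertex 1.345 4.23 -3.543
vertex -0.038 4.637 -2.58
endloop
endfacet
facet normal -0.357 0.596 0.719
outer loop
vertex -0.038 4.637 -2.58
vertex 1.406 3.755 -1.131
vertex 0.833 5.081 -2.515
endloop
endfacet
facet normal 0.889 0.454 0.067
outer loop
vertex 0.833 5.081 -2.515
vertex 1.918 2.903 -2.16
vertex 1.345 4.23 -3.543
endloop
endfacet
facet normal 0.889 0.454 0.067
outer loop
vertex 1.406 3.755 -1.131
vertex 1.918 2.903 -2.16
vertex 0.833 5.081 -2.515
endloop
endfacet

endsolid


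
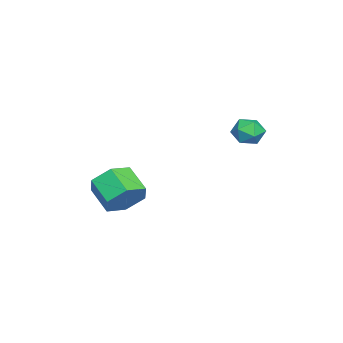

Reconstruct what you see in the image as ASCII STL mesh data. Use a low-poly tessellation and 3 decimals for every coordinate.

solid 
facet normal -0.255 0.070 0.964
outer loop
vertex 0.29 3.789 0.557
vertex 0.729 3.091 0.724
vertex 1.103 3.844 0.768
endloop
endfacet
facet normal -0.220 0.716 0.662
outer loop
vertex 0.29 3.789 0.557
vertex 1.103 3.844 0.768
vertex 0.796 4.323 0.148
endloop
endfacet
facet normal -0.677 0.727 0.112
outer loop
vertex 0.29 3.789 0.557
vertex 0.796 4.323 0.148
vertex 0.234 3.866 -0.279
endloop
endfacet
facet normal -0.993 0.090 0.075
outer loop
vertex 0.29 3.789 0.557
vertex 0.234 3.866 -0.279
vertex 0.192 3.105 0.077
endloop
endfacet
facet normal -0.733 -0.317 0.602
outer loop
vertex 0.29 3.789 0.557
vertex 0.192 3.105 0.077
vertex 0.729 3.091 0.724
endloop
endfacet
facet normal 0.439 0.803 0.403
outer loop
vertex 0.796 4.323 0.148
vertex 1.103 3.844 0.768
vertex 1.548 3.955 0.063
endloop
endfacet
facet normal 0.382 -0.242 0.892
outer loop
vertex 1.103 3.844 0.768
vertex 0.729 3.091 0.724
vertex 1.506 3.194 0.419
endloop
endfacet
facet normal -0.391 -0.868 0.305
outer loop
vertex 0.729 3.091 0.724
vertex 0.192 3.105 0.077
vertex 0.944 2.737 -0.008
endloop
endfacet
facet normal -0.811 -0.210 -0.545
outer loop
vertex 0.192 3.105 0.077
vertex 0.234 3.866 -0.279
vertex 0.637 3.216 -0.628
endloop
endfacet
facet normal -0.299 0.822 -0.485
outer loop
vertex 0.234 3.866 -0.279
vertex 0.796 4.323 0.148
vertex 1.011 3.969 -0.584
endloop
endfacet
facet normal 0.993 -0.090 -0.075
outer loop
vertex 1.45 3.271 -0.417
vertex 1.548 3.955 0.063
vertex 1.506 3.194 0.419
endloop
endfacet
facet normal 0.677 -0.727 -0.112
outer loop
vertex 1.45 3.271 -0.417
vertex 1.506 3.194 0.419
vertex 0.944 2.737 -0.008
endloop
endfacet
facet normal 0.220 -0.716 -0.662
outer loop
vertex 1.45 3.271 -0.417
vertex 0.944 2.737 -0.008
vertex 0.637 3.216 -0.628
endloop
endfacet
facet normal 0.255 -0.070 -0.964
outer loop
vertex 1.45 3.271 -0.417
vertex 0.637 3.216 -0.628
vertex 1.011 3.969 -0.584
endloop
endfacet
facet normal 0.733 0.317 -0.602
outer loop
vertex 1.45 3.271 -0.417
vertex 1.011 3.969 -0.584
vertex 1.548 3.955 0.063
endloop
endfacet
facet normal 0.811 0.210 0.545
outer loop
vertex 1.506 3.194 0.419
vertex 1.548 3.955 0.063
vertex 1.103 3.844 0.768
endloop
endfacet
facet normal 0.299 -0.822 0.485
outer loop
vertex 0.944 2.737 -0.008
vertex 1.506 3.194 0.419
vertex 0.729 3.091 0.724
endloop
endfacet
facet normal -0.439 -0.803 -0.403
outer loop
vertex 0.637 3.216 -0.628
vertex 0.944 2.737 -0.008
vertex 0.192 3.105 0.077
endloop
endfacet
facet normal -0.382 0.242 -0.892
outer loop
vertex 1.011 3.969 -0.584
vertex 0.637 3.216 -0.628
vertex 0.234 3.866 -0.279
endloop
endfacet
facet normal 0.391 0.868 -0.305
outer loop
vertex 1.548 3.955 0.063
vertex 1.011 3.969 -0.584
vertex 0.796 4.323 0.148
endloop
endfacet
facet normal 0.566 0.627 -0.536
outer loop
vertex 4.395 -1.049 -2.544
vertex 3.788 -1.254 -3.425
vertex 3.518 -0.438 -2.755
endloop
endfacet
facet normal 0.179 0.541 0.822
outer loop
vertex 4.395 -1.049 -2.544
vertex 3.518 -0.438 -2.755
vertex 3.519 -2.021 -1.713
endloop
endfacet
facet normal 0.178 0.541 0.822
outer loop
vertex 3.519 -2.021 -1.713
vertex 3.518 -0.438 -2.755
vertex 2.641 -1.41 -1.925
endloop
endfacet
facet normal -0.566 -0.627 0.535
outer loop
vertex 3.519 -2.021 -1.713
vertex 2.641 -1.41 -1.925
vertex 2.912 -2.226 -2.595
endloop
endfacet
facet normal 0.565 0.627 -0.536
outer loop
vertex 3.518 -0.438 -2.755
vertex 3.788 -1.254 -3.425
vertex 2.91 -0.643 -3.636
endloop
endfacet
facet normal -0.608 0.756 0.243
outer loop
vertex 3.518 -0.438 -2.755
vertex 2.91 -0.643 -3.636
vertex 2.641 -1.41 -1.925
endloop
endfacet
facet normal -0.609 0.755 0.243
outer loop
vertex 2.641 -1.41 -1.925
vertex 2.91 -0.643 -3.636
vertex 2.034 -1.616 -2.806
endloop
endfacet
facet normal -0.565 -0.628 0.536
outer loop
vertex 2.641 -1.41 -1.925
vertex 2.034 -1.616 -2.806
vertex 2.912 -2.226 -2.595
endloop
endfacet
facet normal 0.565 0.628 -0.535
outer loop
vertex 2.91 -0.643 -3.636
vertex 3.788 -1.254 -3.425
vertex 3.181 -1.459 -4.307
endloop
endfacet
facet normal -0.787 0.215 -0.579
outer loop
vertex 2.91 -0.643 -3.636
vertex 3.181 -1.459 -4.307
vertex 2.034 -1.616 -2.806
endloop
endfacet
facet normal -0.787 0.214 -0.579
outer loop
vertex 2.034 -1.616 -2.806
vertex 3.181 -1.459 -4.307
vertex 2.305 -2.431 -3.476
endloop
endfacet
facet normal -0.565 -0.628 0.535
outer loop
vertex 2.034 -1.616 -2.806
vertex 2.305 -2.431 -3.476
vertex 2.912 -2.226 -2.595
endloop
endfacet
facet normal 0.566 0.627 -0.535
outer loop
vertex 3.181 -1.459 -4.307
vertex 3.788 -1.254 -3.425
vertex 4.059 -2.07 -4.095
endloop
endfacet
facet normal -0.178 -0.542 -0.822
outer loop
vertex 3.181 -1.459 -4.307
vertex 4.059 -2.07 -4.095
vertex 2.305 -2.431 -3.476
endloop
endfacet
facet normal -0.179 -0.541 -0.822
outer loop
vertex 2.305 -2.431 -3.476
vertex 4.059 -2.07 -4.095
vertex 3.182 -3.042 -3.265
endloop
endfacet
facet normal -0.566 -0.627 0.536
outer loop
vertex 2.305 -2.431 -3.476
vertex 3.182 -3.042 -3.265
vertex 2.912 -2.226 -2.595
endloop
endfacet
facet normal 0.565 0.628 -0.536
outer loop
vertex 4.059 -2.07 -4.095
vertex 3.788 -1.254 -3.425
vertex 4.666 -1.864 -3.214
endloop
endfacet
facet normal 0.608 -0.756 -0.242
outer loop
vertex 4.059 -2.07 -4.095
vertex 4.666 -1.864 -3.214
vertex 3.182 -3.042 -3.265
endloop
endfacet
facet normal 0.608 -0.755 -0.244
outer loop
vertex 3.182 -3.042 -3.265
vertex 4.666 -1.864 -3.214
vertex 3.79 -2.837 -2.384
endloop
endfacet
facet normal -0.565 -0.627 0.536
outer loop
vertex 3.182 -3.042 -3.265
vertex 3.79 -2.837 -2.384
vertex 2.912 -2.226 -2.595
endloop
endfacet
facet normal 0.565 0.628 -0.535
outer loop
vertex 4.666 -1.864 -3.214
vertex 3.788 -1.254 -3.425
vertex 4.395 -1.049 -2.544
endloop
endfacet
facet normal 0.787 -0.214 0.579
outer loop
vertex 4.666 -1.864 -3.214
vertex 4.395 -1.049 -2.544
vertex 3.79 -2.837 -2.384
endloop
endfacet
facet normal 0.787 -0.214 0.579
outer loop
vertex 3.79 -2.837 -2.384
vertex 4.395 -1.049 -2.544
vertex 3.519 -2.021 -1.713
endloop
endfacet
facet normal -0.565 -0.628 0.535
outer loop
vertex 3.79 -2.837 -2.384
vertex 3.519 -2.021 -1.713
vertex 2.912 -2.226 -2.595
endloop
endfacet

endsolid


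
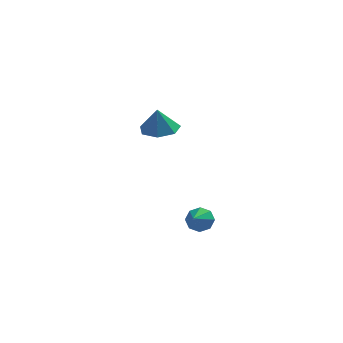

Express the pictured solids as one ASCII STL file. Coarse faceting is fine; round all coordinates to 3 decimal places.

solid 
facet normal 0.077 0.132 -0.988
outer loop
vertex -0.919 3.739 1.871
vertex -1.918 3.511 1.763
vertex -1.483 4.431 1.92
endloop
endfacet
facet normal 0.596 0.439 0.672
outer loop
vertex -0.919 3.739 1.871
vertex -1.483 4.431 1.92
vertex -2.022 3.329 3.117
endloop
endfacet
facet normal 0.076 0.133 -0.988
outer loop
vertex -1.483 4.431 1.92
vertex -1.918 3.511 1.763
vertex -2.374 4.43 1.851
endloop
endfacet
facet normal -0.052 0.746 0.664
outer loop
vertex -1.483 4.431 1.92
vertex -2.374 4.43 1.851
vertex -2.022 3.329 3.117
endloop
endfacet
facet normal 0.077 0.133 -0.988
outer loop
vertex -2.374 4.43 1.851
vertex -1.918 3.511 1.763
vertex -2.921 3.736 1.715
endloop
endfacet
facet normal -0.695 0.436 0.572
outer loop
vertex -2.374 4.43 1.851
vertex -2.921 3.736 1.715
vertex -2.022 3.329 3.117
endloop
endfacet
facet normal 0.077 0.132 -0.988
outer loop
vertex -2.921 3.736 1.715
vertex -1.918 3.511 1.763
vertex -2.713 2.873 1.616
endloop
endfacet
facet normal -0.846 -0.257 0.468
outer loop
vertex -2.921 3.736 1.715
vertex -2.713 2.873 1.616
vertex -2.022 3.329 3.117
endloop
endfacet
facet normal 0.076 0.133 -0.988
outer loop
vertex -2.713 2.873 1.616
vertex -1.918 3.511 1.763
vertex -1.906 2.49 1.627
endloop
endfacet
facet normal -0.392 -0.814 0.428
outer loop
vertex -2.713 2.873 1.616
vertex -1.906 2.49 1.627
vertex -2.022 3.329 3.117
endloop
endfacet
facet normal 0.077 0.133 -0.988
outer loop
vertex -1.906 2.49 1.627
vertex -1.918 3.511 1.763
vertex -1.107 2.875 1.741
endloop
endfacet
facet normal 0.323 -0.814 0.483
outer loop
vertex -1.906 2.49 1.627
vertex -1.107 2.875 1.741
vertex -2.022 3.329 3.117
endloop
endfacet
facet normal 0.077 0.132 -0.988
outer loop
vertex -1.107 2.875 1.741
vertex -1.918 3.511 1.763
vertex -0.919 3.739 1.871
endloop
endfacet
facet normal 0.764 -0.255 0.592
outer loop
vertex -1.107 2.875 1.741
vertex -0.919 3.739 1.871
vertex -2.022 3.329 3.117
endloop
endfacet
facet normal 0.180 0.838 -0.515
outer loop
vertex 1.195 -2.362 -0.639
vertex 0.721 -2.561 -1.128
vertex 0.694 -2.185 -0.526
endloop
endfacet
facet normal 0.204 -0.047 0.978
outer loop
vertex 1.195 -2.362 -0.639
vertex 0.694 -2.185 -0.526
vertex 0.519 -3.499 -0.552
endloop
endfacet
facet normal 0.181 0.838 -0.515
outer loop
vertex 0.694 -2.185 -0.526
vertex 0.721 -2.561 -1.128
vertex 0.208 -2.228 -0.767
endloop
endfacet
facet normal -0.447 0.042 0.894
outer loop
vertex 0.694 -2.185 -0.526
vertex 0.208 -2.228 -0.767
vertex 0.519 -3.499 -0.552
endloop
endfacet
facet normal 0.181 0.838 -0.515
outer loop
vertex 0.208 -2.228 -0.767
vertex 0.721 -2.561 -1.128
vertex 0.023 -2.466 -1.219
endloop
endfacet
facet normal -0.887 -0.143 0.438
outer loop
vertex 0.208 -2.228 -0.767
vertex 0.023 -2.466 -1.219
vertex 0.519 -3.499 -0.552
endloop
endfacet
facet normal 0.181 0.838 -0.514
outer loop
vertex 0.023 -2.466 -1.219
vertex 0.721 -2.561 -1.128
vertex 0.247 -2.759 -1.618
endloop
endfacet
facet normal -0.862 -0.493 -0.122
outer loop
vertex 0.023 -2.466 -1.219
vertex 0.247 -2.759 -1.618
vertex 0.519 -3.499 -0.552
endloop
endfacet
facet normal 0.181 0.838 -0.514
outer loop
vertex 0.247 -2.759 -1.618
vertex 0.721 -2.561 -1.128
vertex 0.748 -2.936 -1.73
endloop
endfacet
facet normal -0.385 -0.801 -0.458
outer loop
vertex 0.247 -2.759 -1.618
vertex 0.748 -2.936 -1.73
vertex 0.519 -3.499 -0.552
endloop
endfacet
facet normal 0.180 0.839 -0.514
outer loop
vertex 0.748 -2.936 -1.73
vertex 0.721 -2.561 -1.128
vertex 1.234 -2.893 -1.49
endloop
endfacet
facet normal 0.263 -0.889 -0.374
outer loop
vertex 0.748 -2.936 -1.73
vertex 1.234 -2.893 -1.49
vertex 0.519 -3.499 -0.552
endloop
endfacet
facet normal 0.179 0.838 -0.515
outer loop
vertex 1.234 -2.893 -1.49
vertex 0.721 -2.561 -1.128
vertex 1.419 -2.655 -1.038
endloop
endfacet
facet normal 0.705 -0.704 0.082
outer loop
vertex 1.234 -2.893 -1.49
vertex 1.419 -2.655 -1.038
vertex 0.519 -3.499 -0.552
endloop
endfacet
facet normal 0.179 0.838 -0.515
outer loop
vertex 1.419 -2.655 -1.038
vertex 0.721 -2.561 -1.128
vertex 1.195 -2.362 -0.639
endloop
endfacet
facet normal 0.680 -0.355 0.642
outer loop
vertex 1.419 -2.655 -1.038
vertex 1.195 -2.362 -0.639
vertex 0.519 -3.499 -0.552
endloop
endfacet

endsolid


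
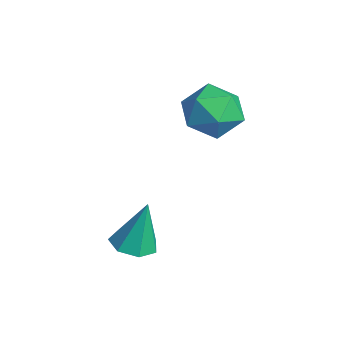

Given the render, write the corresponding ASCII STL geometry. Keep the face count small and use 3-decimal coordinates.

solid 
facet normal -0.788 0.519 0.332
outer loop
vertex -3.643 0.35 3.725
vertex -3.341 0.259 4.583
vertex -3.08 0.977 4.08
endloop
endfacet
facet normal -0.605 0.727 -0.325
outer loop
vertex -3.643 0.35 3.725
vertex -3.08 0.977 4.08
vertex -2.961 0.691 3.22
endloop
endfacet
facet normal -0.637 0.158 -0.754
outer loop
vertex -3.643 0.35 3.725
vertex -2.961 0.691 3.22
vertex -3.148 -0.204 3.191
endloop
endfacet
facet normal -0.841 -0.402 -0.362
outer loop
vertex -3.643 0.35 3.725
vertex -3.148 -0.204 3.191
vertex -3.383 -0.471 4.034
endloop
endfacet
facet normal -0.934 -0.179 0.310
outer loop
vertex -3.643 0.35 3.725
vertex -3.383 -0.471 4.034
vertex -3.341 0.259 4.583
endloop
endfacet
facet normal 0.073 0.949 -0.306
outer loop
vertex -2.961 0.691 3.22
vertex -3.08 0.977 4.08
vertex -2.237 0.811 3.766
endloop
endfacet
facet normal -0.224 0.612 0.758
outer loop
vertex -3.08 0.977 4.08
vertex -3.341 0.259 4.583
vertex -2.472 0.544 4.609
endloop
endfacet
facet normal -0.459 -0.517 0.722
outer loop
vertex -3.341 0.259 4.583
vertex -3.383 -0.471 4.034
vertex -2.659 -0.351 4.58
endloop
endfacet
facet normal -0.309 -0.879 -0.364
outer loop
vertex -3.383 -0.471 4.034
vertex -3.148 -0.204 3.191
vertex -2.54 -0.637 3.72
endloop
endfacet
facet normal 0.021 0.028 -0.999
outer loop
vertex -3.148 -0.204 3.191
vertex -2.961 0.691 3.22
vertex -2.279 0.081 3.217
endloop
endfacet
facet normal 0.841 0.402 0.362
outer loop
vertex -1.977 -0.01 4.075
vertex -2.237 0.811 3.766
vertex -2.472 0.544 4.609
endloop
endfacet
facet normal 0.637 -0.158 0.754
outer loop
vertex -1.977 -0.01 4.075
vertex -2.472 0.544 4.609
vertex -2.659 -0.351 4.58
endloop
endfacet
facet normal 0.605 -0.727 0.325
outer loop
vertex -1.977 -0.01 4.075
vertex -2.659 -0.351 4.58
vertex -2.54 -0.637 3.72
endloop
endfacet
facet normal 0.788 -0.519 -0.332
outer loop
vertex -1.977 -0.01 4.075
vertex -2.54 -0.637 3.72
vertex -2.279 0.081 3.217
endloop
endfacet
facet normal 0.934 0.179 -0.310
outer loop
vertex -1.977 -0.01 4.075
vertex -2.279 0.081 3.217
vertex -2.237 0.811 3.766
endloop
endfacet
facet normal 0.309 0.879 0.364
outer loop
vertex -2.472 0.544 4.609
vertex -2.237 0.811 3.766
vertex -3.08 0.977 4.08
endloop
endfacet
facet normal -0.021 -0.028 0.999
outer loop
vertex -2.659 -0.351 4.58
vertex -2.472 0.544 4.609
vertex -3.341 0.259 4.583
endloop
endfacet
facet normal -0.073 -0.949 0.306
outer loop
vertex -2.54 -0.637 3.72
vertex -2.659 -0.351 4.58
vertex -3.383 -0.471 4.034
endloop
endfacet
facet normal 0.224 -0.612 -0.758
outer loop
vertex -2.279 0.081 3.217
vertex -2.54 -0.637 3.72
vertex -3.148 -0.204 3.191
endloop
endfacet
facet normal 0.459 0.517 -0.722
outer loop
vertex -2.237 0.811 3.766
vertex -2.279 0.081 3.217
vertex -2.961 0.691 3.22
endloop
endfacet
facet normal -0.043 -0.247 -0.968
outer loop
vertex -0.93 -2.08 0.407
vertex -1.392 -2.517 0.539
vertex -1.46 -1.89 0.382
endloop
endfacet
facet normal 0.330 0.936 0.119
outer loop
vertex -0.93 -2.08 0.407
vertex -1.46 -1.89 0.382
vertex -1.328 -2.143 2.001
endloop
endfacet
facet normal -0.042 -0.247 -0.968
outer loop
vertex -1.46 -1.89 0.382
vertex -1.392 -2.517 0.539
vertex -1.94 -2.172 0.475
endloop
endfacet
facet normal -0.474 0.863 0.174
outer loop
vertex -1.46 -1.89 0.382
vertex -1.94 -2.172 0.475
vertex -1.328 -2.143 2.001
endloop
endfacet
facet normal -0.043 -0.248 -0.968
outer loop
vertex -1.94 -2.172 0.475
vertex -1.392 -2.517 0.539
vertex -2.007 -2.714 0.617
endloop
endfacet
facet normal -0.909 0.207 0.361
outer loop
vertex -1.94 -2.172 0.475
vertex -2.007 -2.714 0.617
vertex -1.328 -2.143 2.001
endloop
endfacet
facet normal -0.043 -0.248 -0.968
outer loop
vertex -2.007 -2.714 0.617
vertex -1.392 -2.517 0.539
vertex -1.611 -3.107 0.7
endloop
endfacet
facet normal -0.647 -0.538 0.540
outer loop
vertex -2.007 -2.714 0.617
vertex -1.611 -3.107 0.7
vertex -1.328 -2.143 2.001
endloop
endfacet
facet normal -0.043 -0.248 -0.968
outer loop
vertex -1.611 -3.107 0.7
vertex -1.392 -2.517 0.539
vertex -1.051 -3.056 0.662
endloop
endfacet
facet normal 0.113 -0.810 0.576
outer loop
vertex -1.611 -3.107 0.7
vertex -1.051 -3.056 0.662
vertex -1.328 -2.143 2.001
endloop
endfacet
facet normal -0.042 -0.247 -0.968
outer loop
vertex -1.051 -3.056 0.662
vertex -1.392 -2.517 0.539
vertex -0.748 -2.599 0.532
endloop
endfacet
facet normal 0.800 -0.405 0.442
outer loop
vertex -1.051 -3.056 0.662
vertex -0.748 -2.599 0.532
vertex -1.328 -2.143 2.001
endloop
endfacet
facet normal -0.042 -0.248 -0.968
outer loop
vertex -0.748 -2.599 0.532
vertex -1.392 -2.517 0.539
vertex -0.93 -2.08 0.407
endloop
endfacet
facet normal 0.897 0.372 0.239
outer loop
vertex -0.748 -2.599 0.532
vertex -0.93 -2.08 0.407
vertex -1.328 -2.143 2.001
endloop
endfacet

endsolid


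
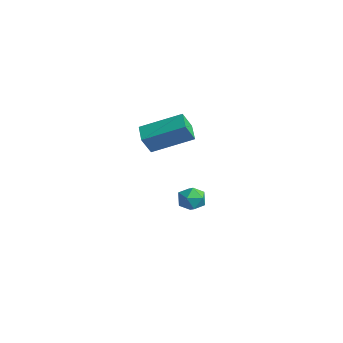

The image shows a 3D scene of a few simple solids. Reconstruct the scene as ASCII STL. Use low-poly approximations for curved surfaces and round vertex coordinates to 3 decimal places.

solid 
facet normal -0.498 -0.770 -0.399
outer loop
vertex 2.058 -5.174 3.008
vertex 1.143 -4.756 3.344
vertex 1.96 -4.607 2.035
endloop
endfacet
facet normal 0.863 -0.395 -0.317
outer loop
vertex 3.037 -2.944 2.896
vertex 2.058 -5.174 3.008
vertex 1.96 -4.607 2.035
endloop
endfacet
facet normal -0.498 -0.770 -0.399
outer loop
vertex 1.96 -4.607 2.035
vertex 1.143 -4.756 3.344
vertex 1.045 -4.189 2.371
endloop
endfacet
facet normal -0.087 0.502 -0.861
outer loop
vertex 1.045 -4.189 2.371
vertex 3.037 -2.944 2.896
vertex 1.96 -4.607 2.035
endloop
endfacet
facet normal 0.087 -0.502 0.861
outer loop
vertex 2.058 -5.174 3.008
vertex 2.22 -3.093 4.205
vertex 1.143 -4.756 3.344
endloop
endfacet
facet normal 0.863 -0.395 -0.317
outer loop
vertex 3.135 -3.511 3.869
vertex 2.058 -5.174 3.008
vertex 3.037 -2.944 2.896
endloop
endfacet
facet normal 0.087 -0.502 0.861
outer loop
vertex 3.135 -3.511 3.869
vertex 2.22 -3.093 4.205
vertex 2.058 -5.174 3.008
endloop
endfacet
facet normal -0.863 0.395 0.317
outer loop
vertex 1.143 -4.756 3.344
vertex 2.22 -3.093 4.205
vertex 1.045 -4.189 2.371
endloop
endfacet
facet normal -0.087 0.502 -0.861
outer loop
vertex 2.122 -2.526 3.232
vertex 3.037 -2.944 2.896
vertex 1.045 -4.189 2.371
endloop
endfacet
facet normal -0.863 0.395 0.317
outer loop
vertex 1.045 -4.189 2.371
vertex 2.22 -3.093 4.205
vertex 2.122 -2.526 3.232
endloop
endfacet
facet normal 0.498 0.770 0.399
outer loop
vertex 2.122 -2.526 3.232
vertex 3.135 -3.511 3.869
vertex 3.037 -2.944 2.896
endloop
endfacet
facet normal 0.498 0.770 0.399
outer loop
vertex 2.22 -3.093 4.205
vertex 3.135 -3.511 3.869
vertex 2.122 -2.526 3.232
endloop
endfacet
facet normal -0.555 0.821 0.134
outer loop
vertex -0.113 -0.83 -3.18
vertex -0.343 -1.1 -2.476
vertex 0.304 -0.653 -2.535
endloop
endfacet
facet normal 0.014 0.962 -0.273
outer loop
vertex -0.113 -0.83 -3.18
vertex 0.304 -0.653 -2.535
vertex 0.675 -0.848 -3.203
endloop
endfacet
facet normal -0.012 0.535 -0.844
outer loop
vertex -0.113 -0.83 -3.18
vertex 0.675 -0.848 -3.203
vertex 0.257 -1.416 -3.557
endloop
endfacet
facet normal -0.598 0.131 -0.791
outer loop
vertex -0.113 -0.83 -3.18
vertex 0.257 -1.416 -3.557
vertex -0.372 -1.571 -3.107
endloop
endfacet
facet normal -0.933 0.308 -0.187
outer loop
vertex -0.113 -0.83 -3.18
vertex -0.372 -1.571 -3.107
vertex -0.343 -1.1 -2.476
endloop
endfacet
facet normal 0.599 0.795 0.101
outer loop
vertex 0.675 -0.848 -3.203
vertex 0.304 -0.653 -2.535
vertex 0.932 -1.129 -2.513
endloop
endfacet
facet normal -0.323 0.567 0.758
outer loop
vertex 0.304 -0.653 -2.535
vertex -0.343 -1.1 -2.476
vertex 0.303 -1.284 -2.063
endloop
endfacet
facet normal -0.934 -0.264 0.240
outer loop
vertex -0.343 -1.1 -2.476
vertex -0.372 -1.571 -3.107
vertex -0.115 -1.852 -2.417
endloop
endfacet
facet normal -0.392 -0.551 -0.737
outer loop
vertex -0.372 -1.571 -3.107
vertex 0.257 -1.416 -3.557
vertex 0.256 -2.047 -3.085
endloop
endfacet
facet normal 0.557 0.104 -0.824
outer loop
vertex 0.257 -1.416 -3.557
vertex 0.675 -0.848 -3.203
vertex 0.903 -1.6 -3.144
endloop
endfacet
facet normal 0.598 -0.131 0.791
outer loop
vertex 0.673 -1.87 -2.44
vertex 0.932 -1.129 -2.513
vertex 0.303 -1.284 -2.063
endloop
endfacet
facet normal 0.012 -0.535 0.844
outer loop
vertex 0.673 -1.87 -2.44
vertex 0.303 -1.284 -2.063
vertex -0.115 -1.852 -2.417
endloop
endfacet
facet normal -0.014 -0.962 0.273
outer loop
vertex 0.673 -1.87 -2.44
vertex -0.115 -1.852 -2.417
vertex 0.256 -2.047 -3.085
endloop
endfacet
facet normal 0.555 -0.821 -0.134
outer loop
vertex 0.673 -1.87 -2.44
vertex 0.256 -2.047 -3.085
vertex 0.903 -1.6 -3.144
endloop
endfacet
facet normal 0.933 -0.308 0.187
outer loop
vertex 0.673 -1.87 -2.44
vertex 0.903 -1.6 -3.144
vertex 0.932 -1.129 -2.513
endloop
endfacet
facet normal 0.392 0.551 0.737
outer loop
vertex 0.303 -1.284 -2.063
vertex 0.932 -1.129 -2.513
vertex 0.304 -0.653 -2.535
endloop
endfacet
facet normal -0.557 -0.104 0.824
outer loop
vertex -0.115 -1.852 -2.417
vertex 0.303 -1.284 -2.063
vertex -0.343 -1.1 -2.476
endloop
endfacet
facet normal -0.599 -0.795 -0.101
outer loop
vertex 0.256 -2.047 -3.085
vertex -0.115 -1.852 -2.417
vertex -0.372 -1.571 -3.107
endloop
endfacet
facet normal 0.323 -0.567 -0.758
outer loop
vertex 0.903 -1.6 -3.144
vertex 0.256 -2.047 -3.085
vertex 0.257 -1.416 -3.557
endloop
endfacet
facet normal 0.934 0.264 -0.240
outer loop
vertex 0.932 -1.129 -2.513
vertex 0.903 -1.6 -3.144
vertex 0.675 -0.848 -3.203
endloop
endfacet

endsolid


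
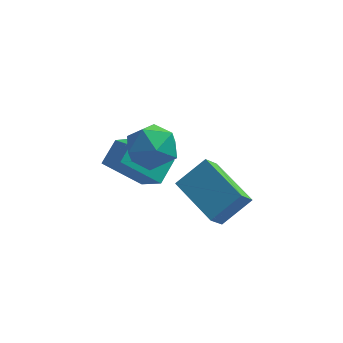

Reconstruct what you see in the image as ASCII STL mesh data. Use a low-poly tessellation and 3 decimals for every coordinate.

solid 
facet normal -0.656 0.714 0.245
outer loop
vertex -1.424 -1.174 -3.33
vertex -0.447 -0.584 -2.436
vertex -1.084 -0.605 -4.078
endloop
endfacet
facet normal -0.674 -0.407 -0.616
outer loop
vertex 0.267 -2.076 -4.584
vertex -1.424 -1.174 -3.33
vertex -1.084 -0.605 -4.078
endloop
endfacet
facet normal -0.656 0.714 0.245
outer loop
vertex -1.084 -0.605 -4.078
vertex -0.447 -0.584 -2.436
vertex -0.107 -0.015 -3.184
endloop
endfacet
facet normal 0.340 0.570 -0.748
outer loop
vertex -0.107 -0.015 -3.184
vertex 0.267 -2.076 -4.584
vertex -1.084 -0.605 -4.078
endloop
endfacet
facet normal -0.340 -0.570 0.748
outer loop
vertex -1.424 -1.174 -3.33
vertex 0.904 -2.055 -2.942
vertex -0.447 -0.584 -2.436
endloop
endfacet
facet normal -0.674 -0.407 -0.616
outer loop
vertex -0.073 -2.645 -3.836
vertex -1.424 -1.174 -3.33
vertex 0.267 -2.076 -4.584
endloop
endfacet
facet normal -0.340 -0.570 0.748
outer loop
vertex -0.073 -2.645 -3.836
vertex 0.904 -2.055 -2.942
vertex -1.424 -1.174 -3.33
endloop
endfacet
facet normal 0.674 0.407 0.616
outer loop
vertex -0.447 -0.584 -2.436
vertex 0.904 -2.055 -2.942
vertex -0.107 -0.015 -3.184
endloop
endfacet
facet normal 0.340 0.570 -0.748
outer loop
vertex 1.244 -1.486 -3.69
vertex 0.267 -2.076 -4.584
vertex -0.107 -0.015 -3.184
endloop
endfacet
facet normal 0.674 0.407 0.616
outer loop
vertex -0.107 -0.015 -3.184
vertex 0.904 -2.055 -2.942
vertex 1.244 -1.486 -3.69
endloop
endfacet
facet normal 0.656 -0.714 -0.245
outer loop
vertex 1.244 -1.486 -3.69
vertex -0.073 -2.645 -3.836
vertex 0.267 -2.076 -4.584
endloop
endfacet
facet normal 0.656 -0.714 -0.245
outer loop
vertex 0.904 -2.055 -2.942
vertex -0.073 -2.645 -3.836
vertex 1.244 -1.486 -3.69
endloop
endfacet
facet normal -0.495 0.868 0.035
outer loop
vertex -2.246 -2.084 -0.395
vertex -2.87 -2.467 0.284
vertex -2.036 -2.003 0.578
endloop
endfacet
facet normal 0.193 0.974 -0.123
outer loop
vertex -2.246 -2.084 -0.395
vertex -2.036 -2.003 0.578
vertex -1.312 -2.228 -0.071
endloop
endfacet
facet normal 0.342 0.607 -0.717
outer loop
vertex -2.246 -2.084 -0.395
vertex -1.312 -2.228 -0.071
vertex -1.698 -2.832 -0.767
endloop
endfacet
facet normal -0.253 0.276 -0.927
outer loop
vertex -2.246 -2.084 -0.395
vertex -1.698 -2.832 -0.767
vertex -2.661 -2.98 -0.548
endloop
endfacet
facet normal -0.772 0.436 -0.463
outer loop
vertex -2.246 -2.084 -0.395
vertex -2.661 -2.98 -0.548
vertex -2.87 -2.467 0.284
endloop
endfacet
facet normal 0.584 0.702 0.408
outer loop
vertex -1.312 -2.228 -0.071
vertex -2.036 -2.003 0.578
vertex -1.359 -2.7 0.808
endloop
endfacet
facet normal -0.529 0.531 0.662
outer loop
vertex -2.036 -2.003 0.578
vertex -2.87 -2.467 0.284
vertex -2.322 -2.848 1.027
endloop
endfacet
facet normal -0.976 -0.167 -0.142
outer loop
vertex -2.87 -2.467 0.284
vertex -2.661 -2.98 -0.548
vertex -2.708 -3.452 0.331
endloop
endfacet
facet normal -0.137 -0.428 -0.893
outer loop
vertex -2.661 -2.98 -0.548
vertex -1.698 -2.832 -0.767
vertex -1.984 -3.677 -0.318
endloop
endfacet
facet normal 0.826 0.109 -0.553
outer loop
vertex -1.698 -2.832 -0.767
vertex -1.312 -2.228 -0.071
vertex -1.15 -3.213 -0.024
endloop
endfacet
facet normal 0.253 -0.276 0.927
outer loop
vertex -1.774 -3.596 0.655
vertex -1.359 -2.7 0.808
vertex -2.322 -2.848 1.027
endloop
endfacet
facet normal -0.342 -0.607 0.717
outer loop
vertex -1.774 -3.596 0.655
vertex -2.322 -2.848 1.027
vertex -2.708 -3.452 0.331
endloop
endfacet
facet normal -0.193 -0.974 0.123
outer loop
vertex -1.774 -3.596 0.655
vertex -2.708 -3.452 0.331
vertex -1.984 -3.677 -0.318
endloop
endfacet
facet normal 0.495 -0.868 -0.035
outer loop
vertex -1.774 -3.596 0.655
vertex -1.984 -3.677 -0.318
vertex -1.15 -3.213 -0.024
endloop
endfacet
facet normal 0.772 -0.436 0.463
outer loop
vertex -1.774 -3.596 0.655
vertex -1.15 -3.213 -0.024
vertex -1.359 -2.7 0.808
endloop
endfacet
facet normal 0.137 0.428 0.893
outer loop
vertex -2.322 -2.848 1.027
vertex -1.359 -2.7 0.808
vertex -2.036 -2.003 0.578
endloop
endfacet
facet normal -0.826 -0.109 0.553
outer loop
vertex -2.708 -3.452 0.331
vertex -2.322 -2.848 1.027
vertex -2.87 -2.467 0.284
endloop
endfacet
facet normal -0.584 -0.702 -0.408
outer loop
vertex -1.984 -3.677 -0.318
vertex -2.708 -3.452 0.331
vertex -2.661 -2.98 -0.548
endloop
endfacet
facet normal 0.529 -0.531 -0.662
outer loop
vertex -1.15 -3.213 -0.024
vertex -1.984 -3.677 -0.318
vertex -1.698 -2.832 -0.767
endloop
endfacet
facet normal 0.976 0.167 0.142
outer loop
vertex -1.359 -2.7 0.808
vertex -1.15 -3.213 -0.024
vertex -1.312 -2.228 -0.071
endloop
endfacet
facet normal -0.778 -0.036 0.627
outer loop
vertex -3.135 -2.312 -1.26
vertex -2.773 -1.426 -0.76
vertex -3.894 -1.496 -2.156
endloop
endfacet
facet normal -0.335 -0.820 -0.463
outer loop
vertex -2.547 -1.434 -3.24
vertex -3.135 -2.312 -1.26
vertex -3.894 -1.496 -2.156
endloop
endfacet
facet normal -0.778 -0.036 0.627
outer loop
vertex -3.894 -1.496 -2.156
vertex -2.773 -1.426 -0.76
vertex -3.532 -0.61 -1.656
endloop
endfacet
facet normal -0.531 0.571 -0.627
outer loop
vertex -3.532 -0.61 -1.656
vertex -2.547 -1.434 -3.24
vertex -3.894 -1.496 -2.156
endloop
endfacet
facet normal 0.531 -0.571 0.627
outer loop
vertex -3.135 -2.312 -1.26
vertex -1.426 -1.364 -1.844
vertex -2.773 -1.426 -0.76
endloop
endfacet
facet normal -0.335 -0.820 -0.463
outer loop
vertex -1.788 -2.25 -2.344
vertex -3.135 -2.312 -1.26
vertex -2.547 -1.434 -3.24
endloop
endfacet
facet normal 0.531 -0.571 0.627
outer loop
vertex -1.788 -2.25 -2.344
vertex -1.426 -1.364 -1.844
vertex -3.135 -2.312 -1.26
endloop
endfacet
facet normal 0.335 0.820 0.463
outer loop
vertex -2.773 -1.426 -0.76
vertex -1.426 -1.364 -1.844
vertex -3.532 -0.61 -1.656
endloop
endfacet
facet normal -0.531 0.571 -0.627
outer loop
vertex -2.185 -0.548 -2.74
vertex -2.547 -1.434 -3.24
vertex -3.532 -0.61 -1.656
endloop
endfacet
facet normal 0.335 0.820 0.463
outer loop
vertex -3.532 -0.61 -1.656
vertex -1.426 -1.364 -1.844
vertex -2.185 -0.548 -2.74
endloop
endfacet
facet normal 0.778 0.036 -0.627
outer loop
vertex -2.185 -0.548 -2.74
vertex -1.788 -2.25 -2.344
vertex -2.547 -1.434 -3.24
endloop
endfacet
facet normal 0.778 0.036 -0.627
outer loop
vertex -1.426 -1.364 -1.844
vertex -1.788 -2.25 -2.344
vertex -2.185 -0.548 -2.74
endloop
endfacet

endsolid


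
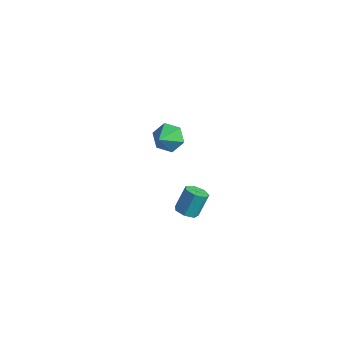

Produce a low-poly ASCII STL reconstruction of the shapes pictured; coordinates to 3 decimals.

solid 
facet normal -0.332 0.761 -0.557
outer loop
vertex -3.174 3.55 -4.338
vertex -3.739 3.77 -3.701
vertex -2.93 4.116 -3.71
endloop
endfacet
facet normal 0.943 -0.323 -0.075
outer loop
vertex -3.174 3.55 -4.338
vertex -2.93 4.116 -3.71
vertex -3.321 2.81 -2.999
endloop
endfacet
facet normal -0.332 0.761 -0.557
outer loop
vertex -2.93 4.116 -3.71
vertex -3.739 3.77 -3.701
vertex -3.495 4.336 -3.073
endloop
endfacet
facet normal 0.763 0.118 0.636
outer loop
vertex -2.93 4.116 -3.71
vertex -3.495 4.336 -3.073
vertex -3.321 2.81 -2.999
endloop
endfacet
facet normal -0.331 0.761 -0.557
outer loop
vertex -3.495 4.336 -3.073
vertex -3.739 3.77 -3.701
vertex -4.305 3.99 -3.064
endloop
endfacet
facet normal -0.009 0.047 0.999
outer loop
vertex -3.495 4.336 -3.073
vertex -4.305 3.99 -3.064
vertex -3.321 2.81 -2.999
endloop
endfacet
facet normal -0.332 0.761 -0.558
outer loop
vertex -4.305 3.99 -3.064
vertex -3.739 3.77 -3.701
vertex -4.548 3.424 -3.692
endloop
endfacet
facet normal -0.600 -0.465 0.651
outer loop
vertex -4.305 3.99 -3.064
vertex -4.548 3.424 -3.692
vertex -3.321 2.81 -2.999
endloop
endfacet
facet normal -0.332 0.761 -0.557
outer loop
vertex -4.548 3.424 -3.692
vertex -3.739 3.77 -3.701
vertex -3.983 3.204 -4.329
endloop
endfacet
facet normal -0.420 -0.906 -0.059
outer loop
vertex -4.548 3.424 -3.692
vertex -3.983 3.204 -4.329
vertex -3.321 2.81 -2.999
endloop
endfacet
facet normal -0.332 0.761 -0.557
outer loop
vertex -3.983 3.204 -4.329
vertex -3.739 3.77 -3.701
vertex -3.174 3.55 -4.338
endloop
endfacet
facet normal 0.352 -0.835 -0.423
outer loop
vertex -3.983 3.204 -4.329
vertex -3.174 3.55 -4.338
vertex -3.321 2.81 -2.999
endloop
endfacet
facet normal 0.012 -0.503 -0.864
outer loop
vertex 3.181 -1.057 -1.587
vertex 2.837 -0.634 -1.838
vertex 3.436 -0.663 -1.813
endloop
endfacet
facet normal 0.872 -0.419 0.254
outer loop
vertex 3.181 -1.057 -1.587
vertex 3.436 -0.663 -1.813
vertex 3.167 -0.409 -0.472
endloop
endfacet
facet normal 0.872 -0.419 0.254
outer loop
vertex 3.167 -0.409 -0.472
vertex 3.436 -0.663 -1.813
vertex 3.422 -0.015 -0.698
endloop
endfacet
facet normal -0.010 0.503 0.864
outer loop
vertex 3.167 -0.409 -0.472
vertex 3.422 -0.015 -0.698
vertex 2.823 0.014 -0.722
endloop
endfacet
facet normal 0.012 -0.503 -0.864
outer loop
vertex 3.436 -0.663 -1.813
vertex 2.837 -0.634 -1.838
vertex 3.239 -0.247 -2.058
endloop
endfacet
facet normal 0.926 0.332 -0.181
outer loop
vertex 3.436 -0.663 -1.813
vertex 3.239 -0.247 -2.058
vertex 3.422 -0.015 -0.698
endloop
endfacet
facet normal 0.926 0.330 -0.181
outer loop
vertex 3.422 -0.015 -0.698
vertex 3.239 -0.247 -2.058
vertex 3.226 0.401 -0.942
endloop
endfacet
facet normal -0.010 0.502 0.865
outer loop
vertex 3.422 -0.015 -0.698
vertex 3.226 0.401 -0.942
vertex 2.823 0.014 -0.722
endloop
endfacet
facet normal 0.010 -0.502 -0.865
outer loop
vertex 3.239 -0.247 -2.058
vertex 2.837 -0.634 -1.838
vertex 2.74 -0.123 -2.136
endloop
endfacet
facet normal 0.281 0.831 -0.479
outer loop
vertex 3.239 -0.247 -2.058
vertex 2.74 -0.123 -2.136
vertex 3.226 0.401 -0.942
endloop
endfacet
facet normal 0.283 0.830 -0.480
outer loop
vertex 3.226 0.401 -0.942
vertex 2.74 -0.123 -2.136
vertex 2.726 0.526 -1.021
endloop
endfacet
facet normal -0.011 0.503 0.864
outer loop
vertex 3.226 0.401 -0.942
vertex 2.726 0.526 -1.021
vertex 2.823 0.014 -0.722
endloop
endfacet
facet normal 0.010 -0.502 -0.865
outer loop
vertex 2.74 -0.123 -2.136
vertex 2.837 -0.634 -1.838
vertex 2.314 -0.383 -1.99
endloop
endfacet
facet normal -0.573 0.705 -0.418
outer loop
vertex 2.74 -0.123 -2.136
vertex 2.314 -0.383 -1.99
vertex 2.726 0.526 -1.021
endloop
endfacet
facet normal -0.574 0.705 -0.417
outer loop
vertex 2.726 0.526 -1.021
vertex 2.314 -0.383 -1.99
vertex 2.3 0.265 -0.875
endloop
endfacet
facet normal -0.012 0.503 0.864
outer loop
vertex 2.726 0.526 -1.021
vertex 2.3 0.265 -0.875
vertex 2.823 0.014 -0.722
endloop
endfacet
facet normal 0.010 -0.502 -0.865
outer loop
vertex 2.314 -0.383 -1.99
vertex 2.837 -0.634 -1.838
vertex 2.281 -0.833 -1.729
endloop
endfacet
facet normal -0.998 0.049 -0.041
outer loop
vertex 2.314 -0.383 -1.99
vertex 2.281 -0.833 -1.729
vertex 2.3 0.265 -0.875
endloop
endfacet
facet normal -0.998 0.049 -0.041
outer loop
vertex 2.3 0.265 -0.875
vertex 2.281 -0.833 -1.729
vertex 2.267 -0.184 -0.614
endloop
endfacet
facet normal -0.011 0.503 0.864
outer loop
vertex 2.3 0.265 -0.875
vertex 2.267 -0.184 -0.614
vertex 2.823 0.014 -0.722
endloop
endfacet
facet normal 0.010 -0.502 -0.865
outer loop
vertex 2.281 -0.833 -1.729
vertex 2.837 -0.634 -1.838
vertex 2.667 -1.133 -1.55
endloop
endfacet
facet normal -0.671 -0.644 0.367
outer loop
vertex 2.281 -0.833 -1.729
vertex 2.667 -1.133 -1.55
vertex 2.267 -0.184 -0.614
endloop
endfacet
facet normal -0.670 -0.645 0.368
outer loop
vertex 2.267 -0.184 -0.614
vertex 2.667 -1.133 -1.55
vertex 2.654 -0.484 -0.435
endloop
endfacet
facet normal -0.011 0.502 0.865
outer loop
vertex 2.267 -0.184 -0.614
vertex 2.654 -0.484 -0.435
vertex 2.823 0.014 -0.722
endloop
endfacet
facet normal 0.012 -0.503 -0.864
outer loop
vertex 2.667 -1.133 -1.55
vertex 2.837 -0.634 -1.838
vertex 3.181 -1.057 -1.587
endloop
endfacet
facet normal 0.162 -0.852 0.498
outer loop
vertex 2.667 -1.133 -1.55
vertex 3.181 -1.057 -1.587
vertex 2.654 -0.484 -0.435
endloop
endfacet
facet normal 0.161 -0.853 0.497
outer loop
vertex 2.654 -0.484 -0.435
vertex 3.181 -1.057 -1.587
vertex 3.167 -0.409 -0.472
endloop
endfacet
facet normal -0.011 0.502 0.865
outer loop
vertex 2.654 -0.484 -0.435
vertex 3.167 -0.409 -0.472
vertex 2.823 0.014 -0.722
endloop
endfacet

endsolid
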